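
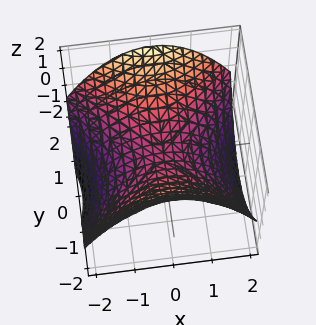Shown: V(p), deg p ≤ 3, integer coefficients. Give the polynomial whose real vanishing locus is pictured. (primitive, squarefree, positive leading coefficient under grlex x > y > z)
1. The degree is 2 — a saddle surface; a quadric.
2. Symmetries: it's symmetric under x → −x, forcing even powers of x; the y ↦ −y reflection is a symmetry, so y appears only in even powers.
3. Checking where it meets the axes: one y-axis crossing is at y = 0; it crosses the x-axis at the gridline x = 0; it crosses the z-axis at the gridline z = 0.
4. Matching integer coefficients to the picture gives p.

x^2 - y^2 + 2*z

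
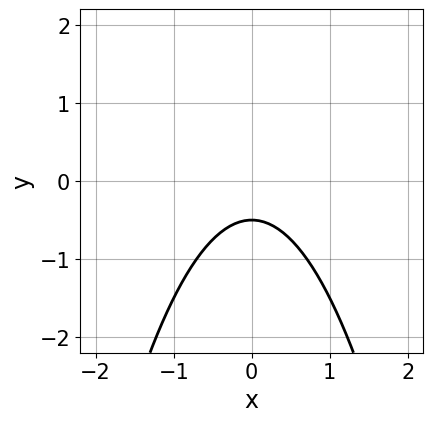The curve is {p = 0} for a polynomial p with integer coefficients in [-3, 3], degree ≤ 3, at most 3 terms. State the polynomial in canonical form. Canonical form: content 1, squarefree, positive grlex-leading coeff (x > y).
The degree is 2 — the shape is more complex than any degree-1 curve.
Symmetries: the x ↦ −x reflection is a symmetry, so x appears only in even powers.
Reading off the gridlines: the curve avoids every integer x-axis point in the box.
Assembling these constraints gives the stated polynomial.

2*x^2 + 2*y + 1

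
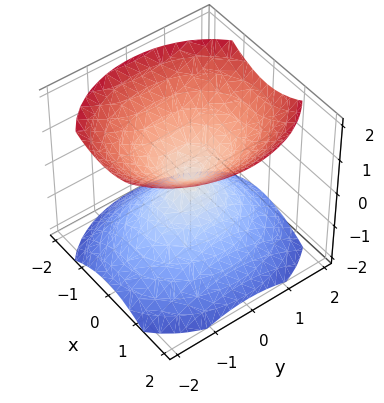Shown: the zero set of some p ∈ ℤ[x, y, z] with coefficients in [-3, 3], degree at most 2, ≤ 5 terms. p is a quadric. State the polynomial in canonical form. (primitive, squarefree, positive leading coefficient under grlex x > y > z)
3*x^2 + 2*y^2 - 3*z^2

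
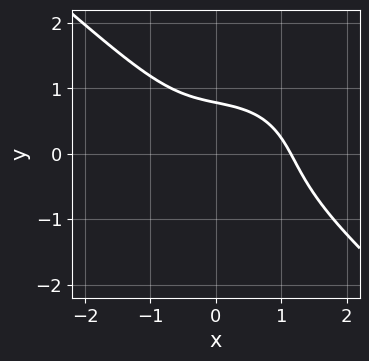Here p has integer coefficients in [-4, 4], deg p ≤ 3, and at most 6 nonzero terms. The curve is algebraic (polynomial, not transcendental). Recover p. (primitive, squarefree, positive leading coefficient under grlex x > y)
First, deg p = 3. No degree-2 curve has this shape.
Finally, the integer polynomial consistent with all of this is the stated p.

2*x^3 + 3*y^3 + 2*x*y + 2*y - 3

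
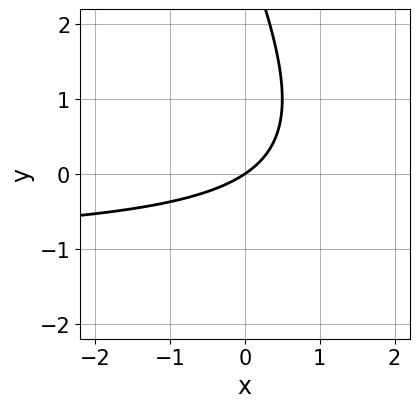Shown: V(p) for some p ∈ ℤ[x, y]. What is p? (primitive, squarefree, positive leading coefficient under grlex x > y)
Degree: no degree-1 curve has this shape, so deg p = 2.
Observable constraints: it crosses the x-axis at the gridline x = 0; it crosses the y-axis at the gridline y = 0.
Together with the visible shape, these determine p as stated.

2*x*y + y^2 + 2*x - 3*y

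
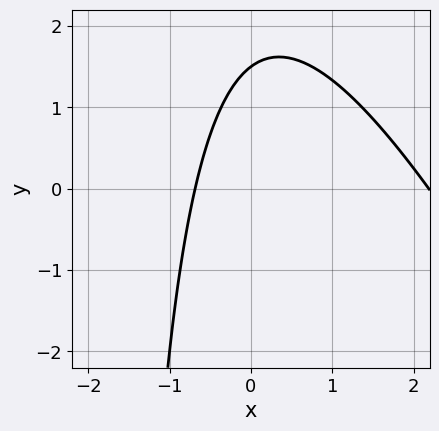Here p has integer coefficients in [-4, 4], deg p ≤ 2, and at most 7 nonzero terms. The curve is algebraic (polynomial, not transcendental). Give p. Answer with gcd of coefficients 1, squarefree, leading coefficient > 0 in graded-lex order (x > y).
2*x^2 + x*y - 3*x + 2*y - 3

1. deg p = 2. The shape is more complex than any degree-1 curve.
2. Putting this together gives p.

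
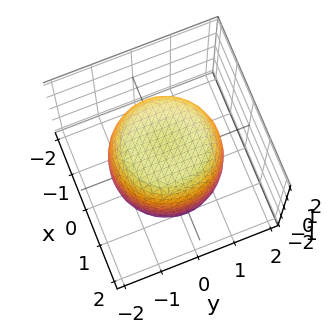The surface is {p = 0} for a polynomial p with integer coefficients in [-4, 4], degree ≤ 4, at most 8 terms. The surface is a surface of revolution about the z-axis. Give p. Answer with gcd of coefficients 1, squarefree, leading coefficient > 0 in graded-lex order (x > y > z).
x^4 + 2*x^2*y^2 + y^4 - x^2 - y^2 + z^2 - 2

(a) Degree: no degree-3 surface has this shape, so deg p = 4.
(b) By symmetry, the surface is invariant under rotation about z: p = q(x² + y², z).
(c) From the visible intercepts: a circular section at z = 0 has radius between 1 and 2.
(d) Solving for integer coefficients yields p as stated.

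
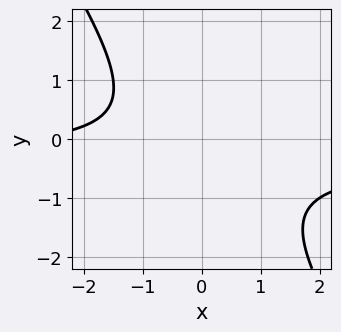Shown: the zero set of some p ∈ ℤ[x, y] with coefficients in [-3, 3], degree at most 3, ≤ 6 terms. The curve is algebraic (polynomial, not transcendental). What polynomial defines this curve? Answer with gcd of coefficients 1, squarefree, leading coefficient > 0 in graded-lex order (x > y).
3*x*y + 2*y^2 + x + y + 3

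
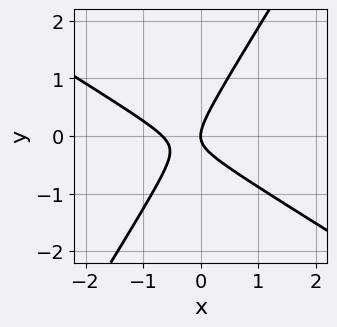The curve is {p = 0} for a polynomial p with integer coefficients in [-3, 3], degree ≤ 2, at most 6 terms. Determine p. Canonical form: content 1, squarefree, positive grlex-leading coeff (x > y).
3*x^2 + 3*x*y - 3*y^2 + 2*x

deg p = 2. No degree-1 curve has this shape.
Reading off the gridlines: it meets the x-axis at x = 0 (among the integer gridlines); one y-axis crossing is at y = 0.
Solving for integer coefficients yields p as stated.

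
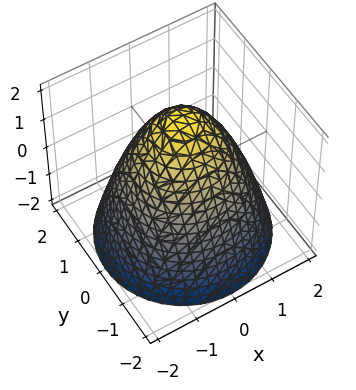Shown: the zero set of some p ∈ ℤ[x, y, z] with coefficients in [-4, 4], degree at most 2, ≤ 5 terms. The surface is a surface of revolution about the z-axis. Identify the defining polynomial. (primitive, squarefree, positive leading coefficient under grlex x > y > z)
x^2 + y^2 + z - 2

(a) The degree is 2 — the shape is more complex than any degree-1 surface.
(b) Symmetry: the surface is invariant under rotation about z: p = q(x² + y², z).
(c) Observable constraints: it meets the z-axis at z = 2 (among the integer gridlines); a circular section at z = -1 has radius between 1 and 2.
(d) The integer polynomial consistent with all of this is the stated p.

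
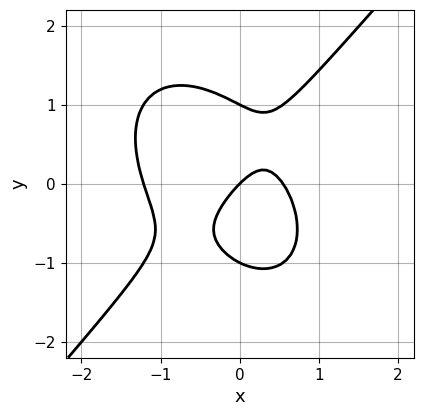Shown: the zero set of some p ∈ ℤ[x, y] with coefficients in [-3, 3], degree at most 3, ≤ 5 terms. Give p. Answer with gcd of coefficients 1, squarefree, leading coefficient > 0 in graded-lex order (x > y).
3*x^3 - 2*y^3 + 2*x^2 - 2*x + 2*y

The degree is 3 — no degree-2 curve has this shape.
Reading off the gridlines: one x-axis crossing is at x = 0; among the integer gridlines, it crosses the y-axis at y ∈ {-1, 0, 1}.
Together with the visible shape, these determine p as stated.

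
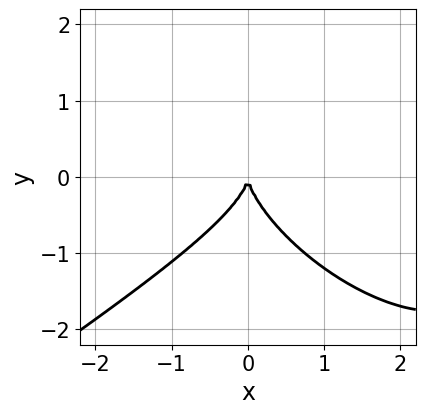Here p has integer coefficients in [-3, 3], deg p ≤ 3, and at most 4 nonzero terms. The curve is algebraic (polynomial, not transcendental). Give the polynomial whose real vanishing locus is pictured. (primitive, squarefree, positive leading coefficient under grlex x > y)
(a) Degree: the shape is more complex than any degree-2 curve, so deg p = 3.
(b) Checking where it meets the axes: it crosses the x-axis at the gridline x = 0; it crosses the y-axis at the gridline y = 0.
(c) Together with the visible shape, these determine p as stated.

x^3 - x*y^2 - 2*y^3 - 3*x^2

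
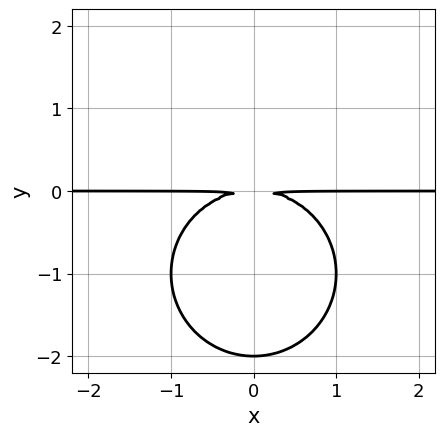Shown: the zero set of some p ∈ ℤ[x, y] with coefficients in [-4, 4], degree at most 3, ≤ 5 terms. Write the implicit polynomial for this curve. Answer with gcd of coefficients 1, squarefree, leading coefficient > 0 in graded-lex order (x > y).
First, deg p = 3. No degree-2 curve has this shape.
Then, symmetries: it's symmetric under x → −x, forcing even powers of x.
Then, checking where it meets the axes: one y-axis crossing is at y = -2; every point of the x-axis in the box is on the curve.
Finally, solving for integer coefficients yields p as stated.

x^2*y + y^3 + 2*y^2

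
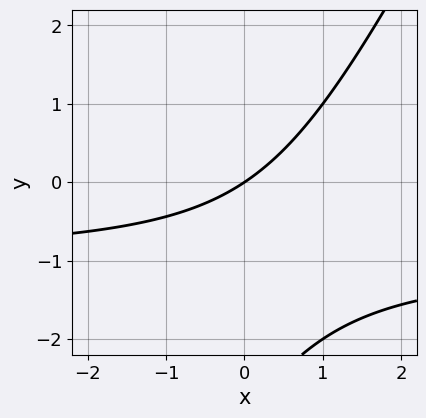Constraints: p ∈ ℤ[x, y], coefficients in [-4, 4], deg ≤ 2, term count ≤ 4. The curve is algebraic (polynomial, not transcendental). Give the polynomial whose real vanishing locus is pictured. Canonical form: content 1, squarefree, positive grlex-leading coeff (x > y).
2*x*y - y^2 + 2*x - 3*y

(a) The degree is 2 — the shape is more complex than any degree-1 curve.
(b) From the visible intercepts: it crosses the x-axis at the gridline x = 0; one y-axis crossing is at y = 0.
(c) Fitting integer coefficients to these (and the overall shape) gives p.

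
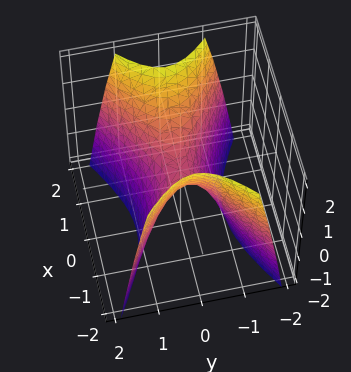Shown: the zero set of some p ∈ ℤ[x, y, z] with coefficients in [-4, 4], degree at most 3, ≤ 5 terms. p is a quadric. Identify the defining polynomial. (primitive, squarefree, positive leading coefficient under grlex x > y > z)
x^2 - 2*y^2 - z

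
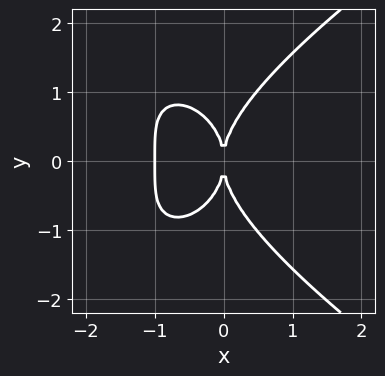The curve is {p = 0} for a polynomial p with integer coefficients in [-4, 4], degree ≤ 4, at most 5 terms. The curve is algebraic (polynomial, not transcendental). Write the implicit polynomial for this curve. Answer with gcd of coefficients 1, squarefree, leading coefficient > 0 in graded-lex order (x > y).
First, degree: no degree-3 curve has this shape, so deg p = 4.
Then, symmetries: mirror symmetry y ↦ −y ⇒ only even powers of y.
Then, from the axis intercepts and sections: it crosses the y-axis at the gridline y = 0; among the integer gridlines, it crosses the x-axis at x ∈ {-1, 0}.
Finally, putting this together gives p.

y^4 - 3*x^3 - 3*x^2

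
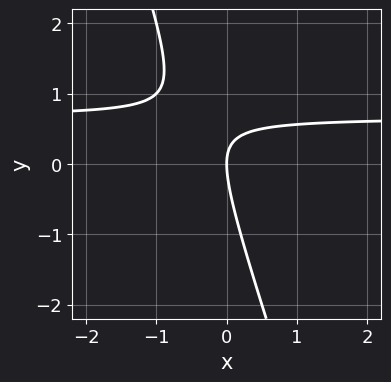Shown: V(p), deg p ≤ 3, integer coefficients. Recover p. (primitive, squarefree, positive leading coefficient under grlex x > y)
3*x*y + y^2 - 2*x

(a) deg p = 2. A generic line meets the curve in up to 2 points.
(b) Reading off the gridlines: one y-axis crossing is at y = 0; it meets the x-axis at x = 0 (among the integer gridlines).
(c) Putting this together gives p.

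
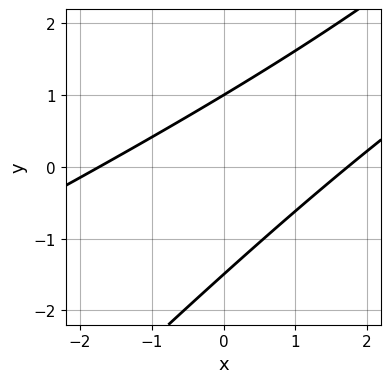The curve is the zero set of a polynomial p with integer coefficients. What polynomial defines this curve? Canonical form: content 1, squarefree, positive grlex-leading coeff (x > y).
x^2 - 3*x*y + 2*y^2 + y - 3

(a) deg p = 2.
(b) From the axis intercepts and sections: one y-axis crossing is at y = 1.
(c) Assembling these constraints gives the stated polynomial.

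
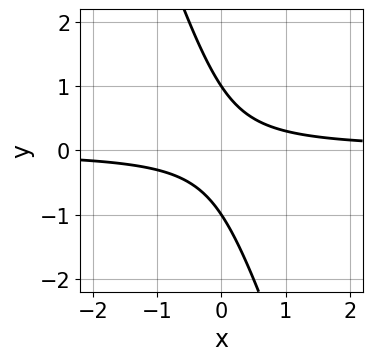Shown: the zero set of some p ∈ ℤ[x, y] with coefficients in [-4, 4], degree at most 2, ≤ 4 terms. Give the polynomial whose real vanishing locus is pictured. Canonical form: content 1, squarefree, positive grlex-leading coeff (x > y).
1. deg p = 2. No degree-1 curve has this shape.
2. Reading off the gridlines: it misses every integer gridline on the x-axis; the y-axis gridline crossings are at y ∈ {-1, 1}.
3. Solving for integer coefficients yields p as stated.

3*x*y + y^2 - 1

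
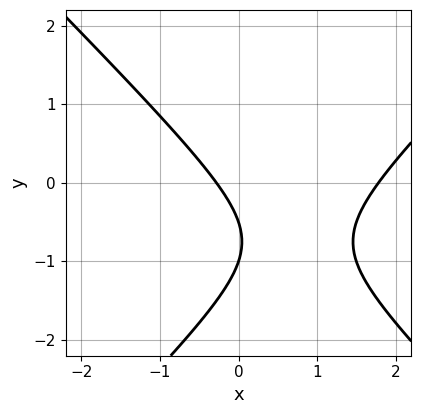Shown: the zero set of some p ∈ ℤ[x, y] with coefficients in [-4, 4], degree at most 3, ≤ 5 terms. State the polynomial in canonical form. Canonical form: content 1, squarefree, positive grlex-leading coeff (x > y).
2*x^2 - 2*y^2 - 3*x - 3*y - 1

deg p = 2. A generic line meets the curve in up to 2 points.
Against the integer gridlines: it crosses the y-axis at the gridline y = -1.
Together with the visible shape, these determine p as stated.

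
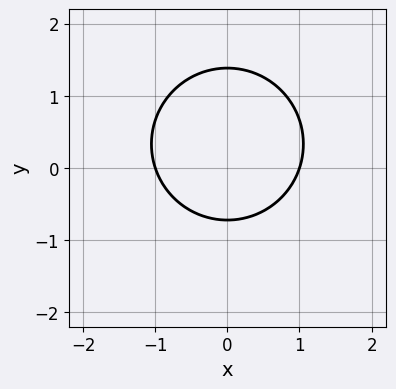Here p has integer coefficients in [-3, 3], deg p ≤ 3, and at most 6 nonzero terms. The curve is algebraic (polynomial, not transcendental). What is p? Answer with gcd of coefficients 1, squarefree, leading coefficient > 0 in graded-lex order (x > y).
3*x^2 + 3*y^2 - 2*y - 3

(a) The degree is 2 — the shape is more complex than any degree-1 curve.
(b) Symmetries: the x ↦ −x reflection is a symmetry, so x appears only in even powers.
(c) Reading off the gridlines: the x-axis gridline crossings are at x ∈ {-1, 1}.
(d) The integer polynomial consistent with all of this is the stated p.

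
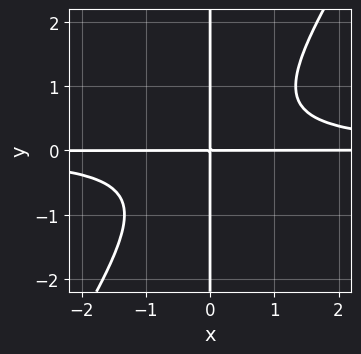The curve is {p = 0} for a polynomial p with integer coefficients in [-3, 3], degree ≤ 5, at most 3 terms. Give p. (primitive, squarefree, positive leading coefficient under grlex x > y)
3*x^2*y^2 - 2*x*y^3 - 2*x*y

(a) Degree: the shape is more complex than any degree-3 curve, so deg p = 4.
(b) Reading off the gridlines: the visible y-axis segment lies entirely on the curve; every point of the x-axis in the box is on the curve.
(c) The integer polynomial consistent with all of this is the stated p.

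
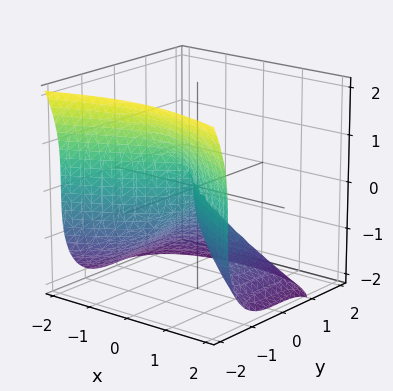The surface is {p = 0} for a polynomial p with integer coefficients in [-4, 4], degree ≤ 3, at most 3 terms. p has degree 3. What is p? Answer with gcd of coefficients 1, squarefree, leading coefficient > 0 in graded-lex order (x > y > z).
2*y^3 + z^3 + 2*x^2

(a) The degree is 3 — a generic line meets the surface in up to 3 points.
(b) From the visible intercepts: one y-axis crossing is at y = 0; it crosses the z-axis at the gridline z = 0; it crosses the x-axis at the gridline x = 0.
(c) Fitting integer coefficients to these (and the overall shape) gives p.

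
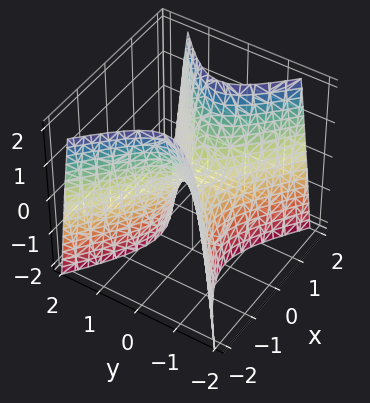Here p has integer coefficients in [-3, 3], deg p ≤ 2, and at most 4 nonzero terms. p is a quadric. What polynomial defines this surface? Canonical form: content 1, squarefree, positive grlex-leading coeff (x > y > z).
2*x^2 - 3*y^2 - z

deg p = 2. A saddle surface; a quadric.
Symmetries: mirror symmetry y ↦ −y ⇒ only even powers of y; it's symmetric under x → −x, forcing even powers of x.
Against the integer gridlines: one x-axis crossing is at x = 0; one z-axis crossing is at z = 0; it crosses the y-axis at the gridline y = 0.
The integer polynomial consistent with all of this is the stated p.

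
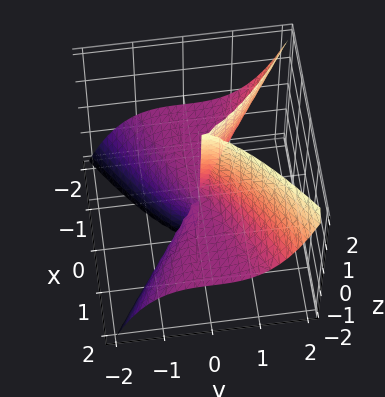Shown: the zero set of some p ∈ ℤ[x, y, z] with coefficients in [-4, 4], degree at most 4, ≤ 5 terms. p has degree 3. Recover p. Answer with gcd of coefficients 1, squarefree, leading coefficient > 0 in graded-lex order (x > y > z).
deg p = 3. No degree-2 surface has this shape.
From the visible intercepts: every point of the z-axis in the box is on the surface; it meets the y-axis at y = 0 (among the integer gridlines).
Matching integer coefficients to the picture gives p.

3*x^2*z - 3*y^3 + x^2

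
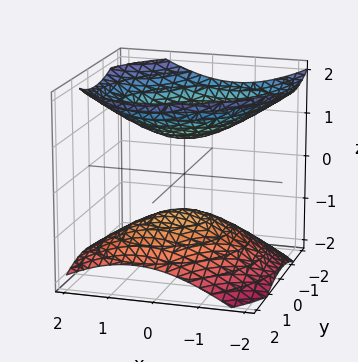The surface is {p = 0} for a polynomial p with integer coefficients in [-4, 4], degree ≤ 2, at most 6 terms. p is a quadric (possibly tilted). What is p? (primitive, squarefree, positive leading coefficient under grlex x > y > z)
2*x^2 - x*y + 2*y^2 + y*z - 3*z^2 + 2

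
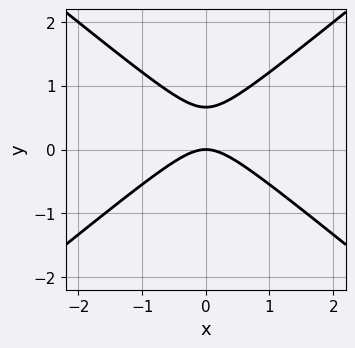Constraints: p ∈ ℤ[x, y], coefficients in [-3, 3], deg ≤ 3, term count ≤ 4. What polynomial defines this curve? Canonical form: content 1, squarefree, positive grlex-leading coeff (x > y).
2*x^2 - 3*y^2 + 2*y

Degree: a generic line meets the curve in up to 2 points, so deg p = 2.
Symmetries: mirror symmetry x ↦ −x ⇒ only even powers of x.
Reading off the gridlines: it crosses the y-axis at the gridline y = 0; one x-axis crossing is at x = 0.
Putting this together gives p.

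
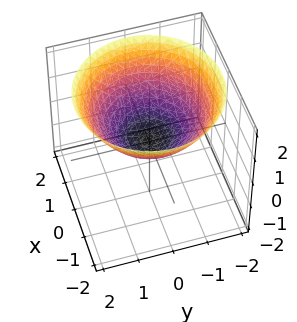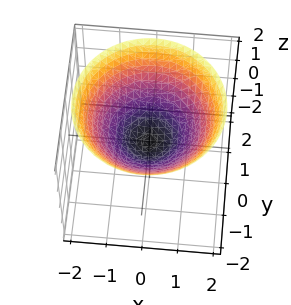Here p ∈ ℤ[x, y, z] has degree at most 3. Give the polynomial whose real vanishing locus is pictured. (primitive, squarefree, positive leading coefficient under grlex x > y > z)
First, degree: a paraboloid; a quadric, so deg p = 2.
Then, symmetries: rotational symmetry about the z-axis ⇒ p depends on x, y only through x² + y².
Then, from the axis intercepts and sections: it crosses the x-axis at the gridline x = 0; it meets the y-axis at y = 0 (among the integer gridlines); a circular section at z = 1 has radius between 1 and 2.
Finally, solving for integer coefficients yields p as stated.

x^2 + y^2 - 2*z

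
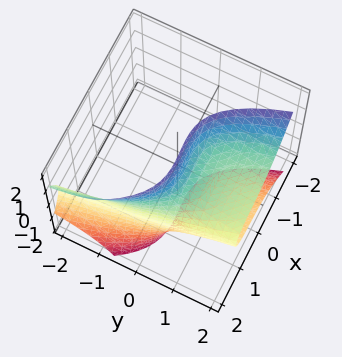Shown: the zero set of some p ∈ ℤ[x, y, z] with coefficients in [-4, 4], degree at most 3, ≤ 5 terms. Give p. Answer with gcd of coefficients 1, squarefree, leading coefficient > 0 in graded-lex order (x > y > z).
3*x^3 + 3*y*z^2 - 3*x^2 + x*y - 3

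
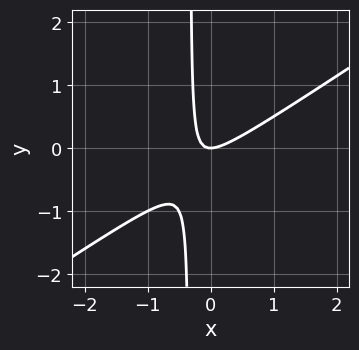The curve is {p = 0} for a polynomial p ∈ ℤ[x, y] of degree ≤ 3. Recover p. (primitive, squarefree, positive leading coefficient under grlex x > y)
2*x^2 - 3*x*y - y

First, the degree is 2 — the shape is more complex than any degree-1 curve.
Then, against the integer gridlines: one x-axis crossing is at x = 0; it meets the y-axis at y = 0 (among the integer gridlines).
Finally, fitting integer coefficients to these (and the overall shape) gives p.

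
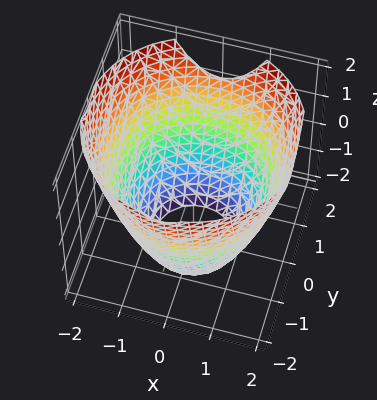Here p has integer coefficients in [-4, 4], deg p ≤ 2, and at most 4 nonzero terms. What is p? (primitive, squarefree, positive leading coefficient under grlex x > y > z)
The degree is 2 — no degree-1 surface has this shape.
Symmetry: the z-axis is an axis of rotation, so x and y enter only as x² + y².
Observable constraints: it misses every integer gridline on the z-axis; a circular section at z = -1 has radius between 1 and 2.
The integer polynomial consistent with all of this is the stated p.

x^2 + y^2 - z - 3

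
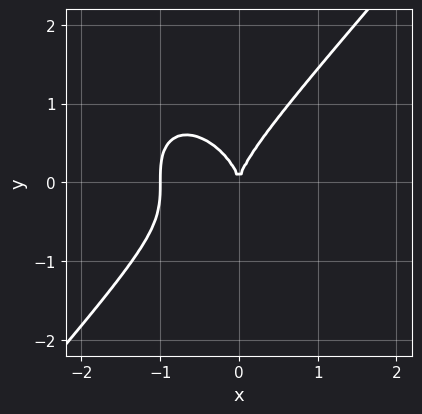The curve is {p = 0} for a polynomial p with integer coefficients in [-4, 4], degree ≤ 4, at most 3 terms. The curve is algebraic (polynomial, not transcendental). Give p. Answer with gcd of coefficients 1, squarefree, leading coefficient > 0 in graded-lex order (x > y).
3*x^3 - 2*y^3 + 3*x^2

(a) The degree is 3 — the shape is more complex than any degree-2 curve.
(b) Checking where it meets the axes: the x-axis gridline crossings are at x ∈ {-1, 0}; it crosses the y-axis at the gridline y = 0.
(c) The integer polynomial consistent with all of this is the stated p.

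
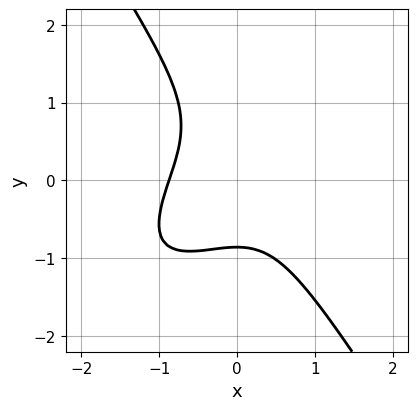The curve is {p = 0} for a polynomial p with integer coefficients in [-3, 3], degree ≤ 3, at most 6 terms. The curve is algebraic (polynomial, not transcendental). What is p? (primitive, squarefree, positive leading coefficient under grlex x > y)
3*x^3 - 3*x^2*y + 2*y^3 - y^2 + 2

(a) Degree: no degree-2 curve has this shape, so deg p = 3.
(b) Putting this together gives p.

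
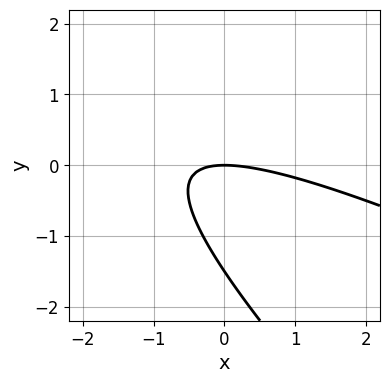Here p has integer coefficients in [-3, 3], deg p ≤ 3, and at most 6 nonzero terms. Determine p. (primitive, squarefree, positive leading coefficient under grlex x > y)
(a) The degree is 2 — a generic line meets the curve in up to 2 points.
(b) From the visible intercepts: it meets the y-axis at y = 0 (among the integer gridlines); it meets the x-axis at x = 0 (among the integer gridlines).
(c) The integer polynomial consistent with all of this is the stated p.

x^2 + 3*x*y + 2*y^2 + 3*y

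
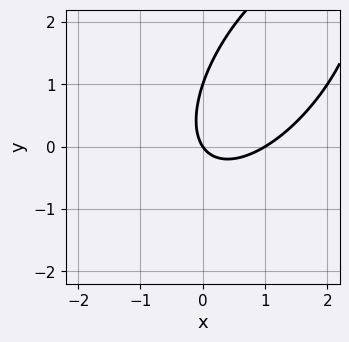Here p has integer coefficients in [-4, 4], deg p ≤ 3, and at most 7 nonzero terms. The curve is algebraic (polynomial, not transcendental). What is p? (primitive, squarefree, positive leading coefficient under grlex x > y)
3*x^2 - 3*x*y + 2*y^2 - 3*x - 2*y

(a) Degree: no degree-1 curve has this shape, so deg p = 2.
(b) From the axis intercepts and sections: among the integer gridlines, it crosses the x-axis at x ∈ {0, 1}; among the integer gridlines, it crosses the y-axis at y ∈ {0, 1}.
(c) Together with the visible shape, these determine p as stated.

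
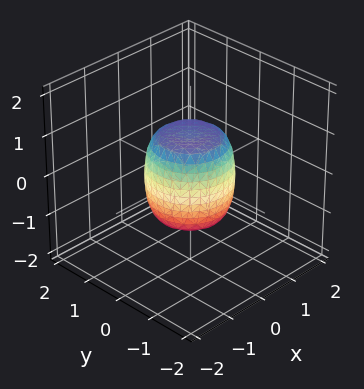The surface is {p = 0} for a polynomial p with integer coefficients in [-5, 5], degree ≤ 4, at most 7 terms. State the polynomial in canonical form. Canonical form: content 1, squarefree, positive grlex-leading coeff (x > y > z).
2*x^4 + 4*x^2*y^2 + 2*y^4 - x^2 - y^2 + z^2 - 1

First, the degree is 4 — no degree-3 surface has this shape.
Then, by symmetry, the z-axis is an axis of rotation, so x and y enter only as x² + y².
Then, against the integer gridlines: the x-axis gridline crossings are at x ∈ {-1, 1}; a circular section at z = 1 has radius between 0 and 1.
Finally, the integer polynomial consistent with all of this is the stated p. Check: (0, 1, 0) on the y-axis lies on the surface, and p(0, 1, 0) = 0. ✓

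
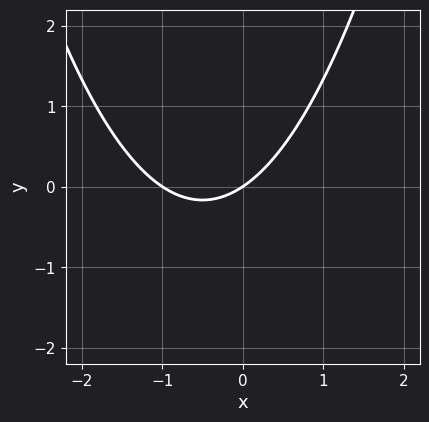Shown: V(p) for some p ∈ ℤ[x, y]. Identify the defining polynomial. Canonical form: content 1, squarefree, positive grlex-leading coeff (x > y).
Degree: no degree-1 curve has this shape, so deg p = 2.
Observable constraints: the x-axis gridline crossings are at x ∈ {-1, 0}; it crosses the y-axis at the gridline y = 0.
Putting this together gives p.

2*x^2 + 2*x - 3*y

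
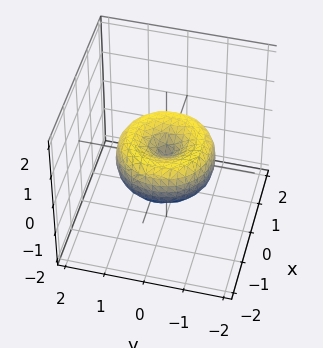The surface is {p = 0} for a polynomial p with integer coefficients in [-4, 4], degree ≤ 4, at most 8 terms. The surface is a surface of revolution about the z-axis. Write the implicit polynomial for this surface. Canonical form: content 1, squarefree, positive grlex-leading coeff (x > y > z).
The degree is 4 — the shape is more complex than any degree-3 surface.
Symmetry: the z-axis is an axis of rotation, so x and y enter only as x² + y².
From the axis intercepts and sections: a circular section at z = 0 has radius between 1 and 2; it crosses the y-axis at the gridline y = 0; it crosses the x-axis at the gridline x = 0.
Putting this together gives p.

2*x^4 + 4*x^2*y^2 + 2*y^4 - 3*x^2 - 3*y^2 + 3*z^2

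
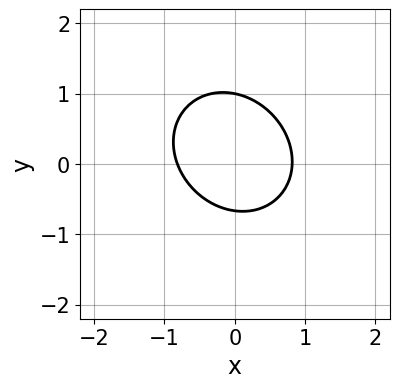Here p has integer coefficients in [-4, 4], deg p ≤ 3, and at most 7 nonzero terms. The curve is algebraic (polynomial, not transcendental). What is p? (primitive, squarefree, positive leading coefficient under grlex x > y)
deg p = 2.
Checking where it meets the axes: it crosses the y-axis at the gridline y = 1.
These observations pin down the coefficients.

3*x^2 + x*y + 3*y^2 - y - 2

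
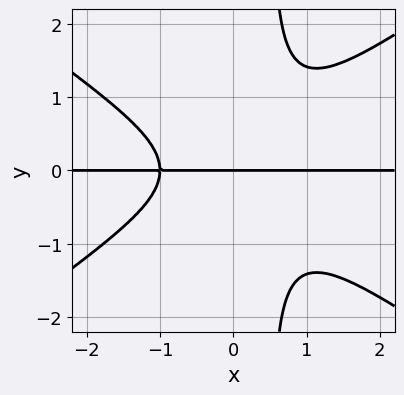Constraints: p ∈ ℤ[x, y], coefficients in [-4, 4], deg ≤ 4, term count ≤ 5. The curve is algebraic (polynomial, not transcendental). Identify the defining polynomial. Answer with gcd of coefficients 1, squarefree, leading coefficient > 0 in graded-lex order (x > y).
x^3*y - 2*x*y^3 + y^3 + y

(a) Degree: a generic line meets the curve in up to 4 points, so deg p = 4.
(b) Reading off the gridlines: it meets the y-axis at y = 0 (among the integer gridlines); every point of the x-axis in the box is on the curve.
(c) Together with the visible shape, these determine p as stated.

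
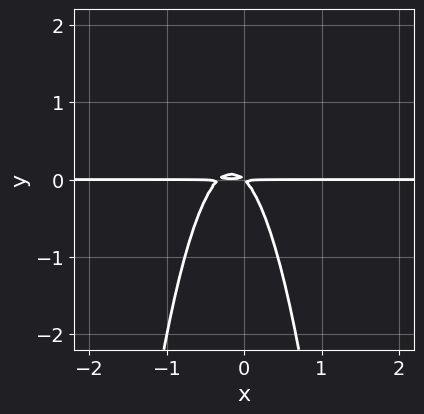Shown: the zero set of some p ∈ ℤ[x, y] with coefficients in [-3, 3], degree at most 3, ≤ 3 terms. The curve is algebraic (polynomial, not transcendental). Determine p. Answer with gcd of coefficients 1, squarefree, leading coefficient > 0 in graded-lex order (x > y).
(a) Degree: a generic line meets the curve in up to 3 points, so deg p = 3.
(b) Reading off the gridlines: the visible x-axis segment lies entirely on the curve.
(c) Matching integer coefficients to the picture gives p.

3*x^2*y + x*y + y^2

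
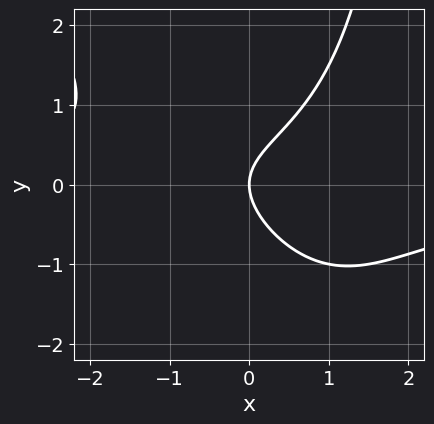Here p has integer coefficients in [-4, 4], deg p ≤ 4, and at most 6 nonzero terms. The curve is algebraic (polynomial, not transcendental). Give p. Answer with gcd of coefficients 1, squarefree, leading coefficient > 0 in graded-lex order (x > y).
(a) deg p = 3. No degree-2 curve has this shape.
(b) Against the integer gridlines: it meets the x-axis at x = 0 (among the integer gridlines); it meets the y-axis at y = 0 (among the integer gridlines).
(c) Fitting integer coefficients to these (and the overall shape) gives p.

2*x^2*y + x*y^2 - x*y - 3*y^2 + 3*x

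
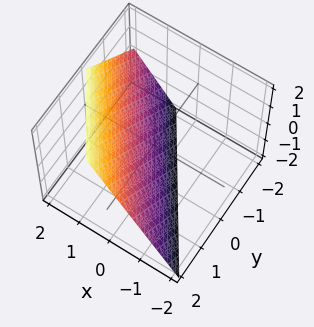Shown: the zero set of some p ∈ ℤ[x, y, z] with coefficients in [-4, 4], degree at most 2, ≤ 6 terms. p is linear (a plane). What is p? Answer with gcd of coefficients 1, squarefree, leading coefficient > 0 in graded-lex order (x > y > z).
3*x + 2*y - 2*z - 2

First, the degree is 1 — the surface is flat (a plane).
Then, against the integer gridlines: it crosses the y-axis at the gridline y = 1; it meets the z-axis at z = -1 (among the integer gridlines).
Finally, matching integer coefficients to the picture gives p.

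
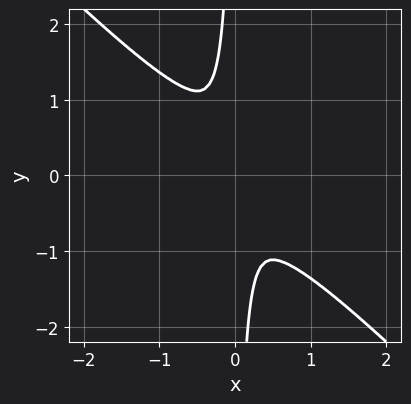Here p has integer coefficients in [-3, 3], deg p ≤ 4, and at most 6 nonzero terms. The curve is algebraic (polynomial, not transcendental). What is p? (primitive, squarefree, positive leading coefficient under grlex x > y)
(a) deg p = 4.
(b) The integer polynomial consistent with all of this is the stated p.

x^4 - 2*x^3*y + 3*x*y^3 + 2*x^2 + y^2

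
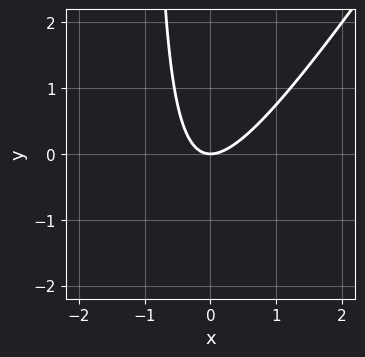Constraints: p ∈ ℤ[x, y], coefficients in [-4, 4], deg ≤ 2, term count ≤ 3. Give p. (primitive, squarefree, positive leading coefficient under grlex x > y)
First, deg p = 2. A generic line meets the curve in up to 2 points.
Next, observable constraints: one y-axis crossing is at y = 0; it meets the x-axis at x = 0 (among the integer gridlines).
Finally, assembling these constraints gives the stated polynomial.

3*x^2 - 2*x*y - 2*y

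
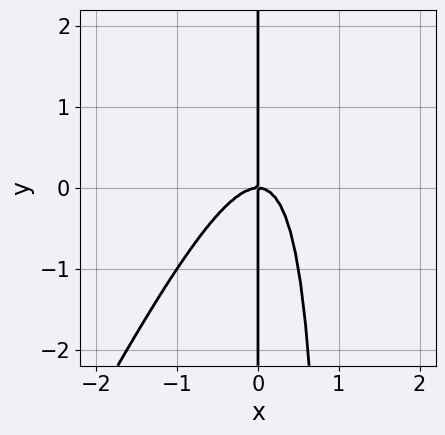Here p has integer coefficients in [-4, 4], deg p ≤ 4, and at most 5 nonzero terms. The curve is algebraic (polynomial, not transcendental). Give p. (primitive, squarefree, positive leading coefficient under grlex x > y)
2*x^3 - x^2*y + x*y

First, the degree is 3 — the shape is more complex than any degree-2 curve.
Then, observable constraints: every point of the y-axis in the box is on the curve; one x-axis crossing is at x = 0.
Finally, solving for integer coefficients yields p as stated.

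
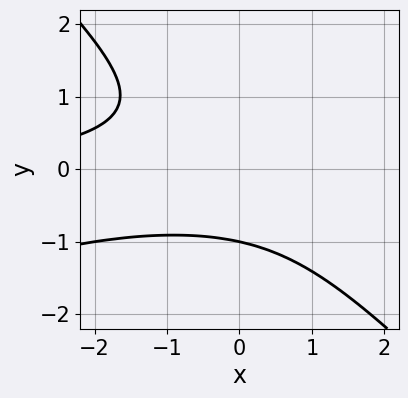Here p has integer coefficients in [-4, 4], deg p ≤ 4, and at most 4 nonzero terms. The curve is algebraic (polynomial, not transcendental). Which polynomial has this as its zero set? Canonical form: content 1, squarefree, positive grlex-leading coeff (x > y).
First, deg p = 3. No degree-2 curve has this shape.
Next, against the integer gridlines: it misses every integer gridline on the x-axis; it crosses the y-axis at the gridline y = -1.
Finally, matching integer coefficients to the picture gives p.

x^2*y - 2*x*y^2 - 3*y^3 - 3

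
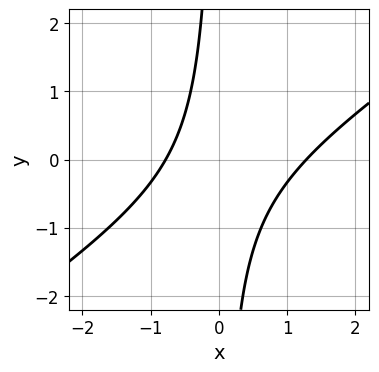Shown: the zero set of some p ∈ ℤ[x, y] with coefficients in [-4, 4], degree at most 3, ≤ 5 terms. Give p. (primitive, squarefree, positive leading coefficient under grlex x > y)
2*x^2 - 3*x*y - x - 2

First, deg p = 2. The shape is more complex than any degree-1 curve.
Next, from the visible intercepts: no y-intercept at any integer in the box.
Finally, assembling these constraints gives the stated polynomial.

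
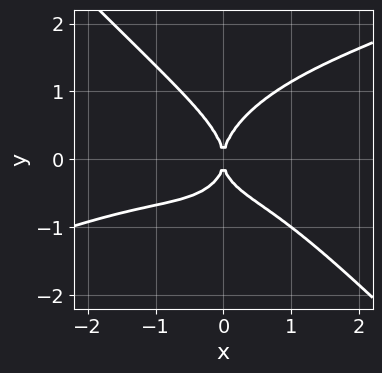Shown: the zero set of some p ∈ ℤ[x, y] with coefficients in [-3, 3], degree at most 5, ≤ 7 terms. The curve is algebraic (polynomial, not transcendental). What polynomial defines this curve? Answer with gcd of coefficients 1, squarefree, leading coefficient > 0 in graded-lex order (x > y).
1. deg p = 4.
2. Checking where it meets the axes: it meets the x-axis at x = 0 (among the integer gridlines); it meets the y-axis at y = 0 (among the integer gridlines).
3. Solving for integer coefficients yields p as stated.

x^4 - 2*x^3*y - 3*y^4 + 3*x^2*y + 3*x^2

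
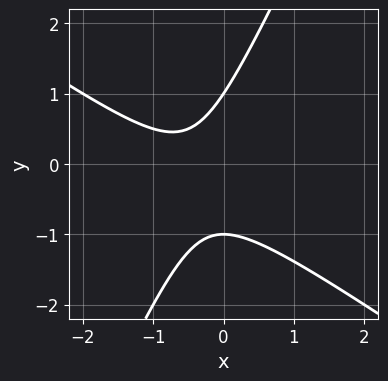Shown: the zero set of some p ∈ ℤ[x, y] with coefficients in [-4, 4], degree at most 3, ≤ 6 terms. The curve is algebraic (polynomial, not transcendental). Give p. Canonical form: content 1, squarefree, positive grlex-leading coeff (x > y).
3*x^2 + 3*x*y - 2*y^2 + 3*x + 2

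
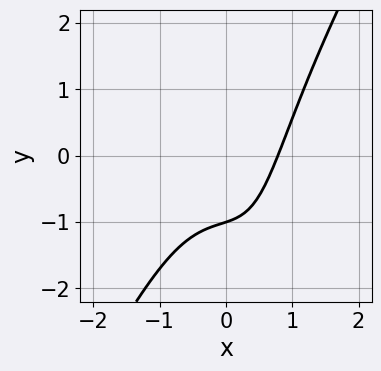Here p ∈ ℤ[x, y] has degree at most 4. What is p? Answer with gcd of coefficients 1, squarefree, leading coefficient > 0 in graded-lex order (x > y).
First, deg p = 3.
Then, reading off the gridlines: it crosses the y-axis at the gridline y = -1.
Finally, solving for integer coefficients yields p as stated.

3*x^3 - x*y^2 + 2*x - 3*y - 3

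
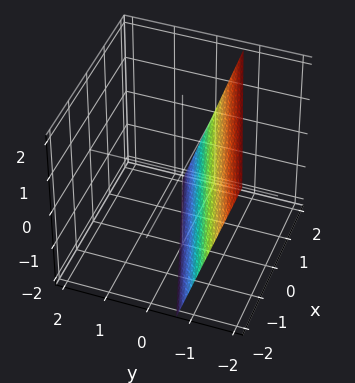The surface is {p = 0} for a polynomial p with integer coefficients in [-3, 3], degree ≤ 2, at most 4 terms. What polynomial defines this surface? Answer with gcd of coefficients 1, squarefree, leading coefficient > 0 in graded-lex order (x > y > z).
x - 3*y - z - 2

1. The degree is 1 — the surface is flat (a plane).
2. Observable constraints: it crosses the x-axis at the gridline x = 2; it meets the z-axis at z = -2 (among the integer gridlines).
3. Solving for integer coefficients yields p as stated.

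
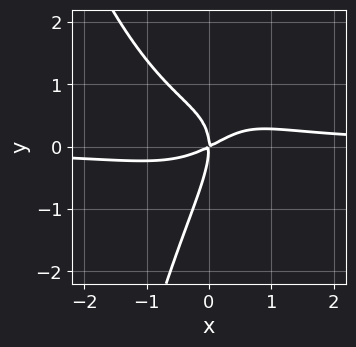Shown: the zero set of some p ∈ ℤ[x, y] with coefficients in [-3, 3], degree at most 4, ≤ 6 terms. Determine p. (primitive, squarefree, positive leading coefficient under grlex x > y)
2*x^3*y - 2*x*y^2 + y^3 - x^2 + 2*x*y

(a) deg p = 4. No degree-3 curve has this shape.
(b) Against the integer gridlines: it meets the y-axis at y = 0 (among the integer gridlines); one x-axis crossing is at x = 0.
(c) The integer polynomial consistent with all of this is the stated p.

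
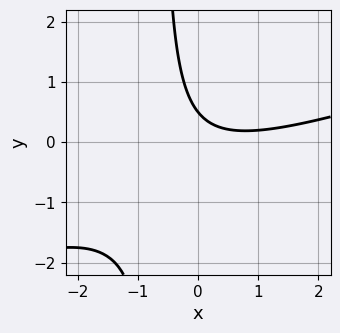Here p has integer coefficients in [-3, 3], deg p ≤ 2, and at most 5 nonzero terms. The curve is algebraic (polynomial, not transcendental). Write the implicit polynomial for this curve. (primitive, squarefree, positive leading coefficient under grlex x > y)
1. deg p = 2. The shape is more complex than any degree-1 curve.
2. Against the integer gridlines: it misses every integer gridline on the x-axis.
3. Together with the visible shape, these determine p as stated.

x^2 - 3*x*y - x - 2*y + 1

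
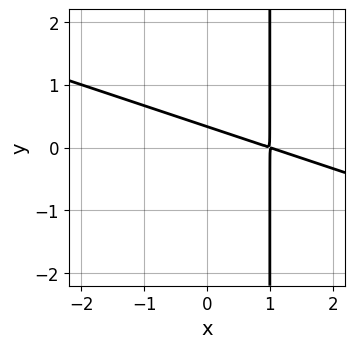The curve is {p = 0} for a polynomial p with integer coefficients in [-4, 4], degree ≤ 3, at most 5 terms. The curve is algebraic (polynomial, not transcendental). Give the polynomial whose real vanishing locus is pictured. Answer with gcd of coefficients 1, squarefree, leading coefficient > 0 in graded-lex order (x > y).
Degree: no degree-1 curve has this shape, so deg p = 2.
The integer polynomial consistent with all of this is the stated p.

x^2 + 3*x*y - 2*x - 3*y + 1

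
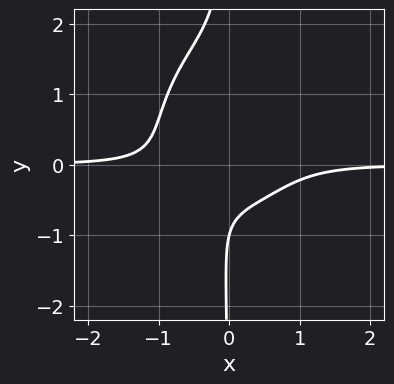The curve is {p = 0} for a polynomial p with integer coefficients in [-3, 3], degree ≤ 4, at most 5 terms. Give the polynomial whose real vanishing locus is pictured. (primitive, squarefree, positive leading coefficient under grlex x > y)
3*x^3*y + 2*x*y^3 - 2*x*y^2 + y + 1

First, degree: a generic line meets the curve in up to 4 points, so deg p = 4.
Then, from the axis intercepts and sections: the curve avoids every integer x-axis point in the box; it crosses the y-axis at the gridline y = -1.
Finally, putting this together gives p.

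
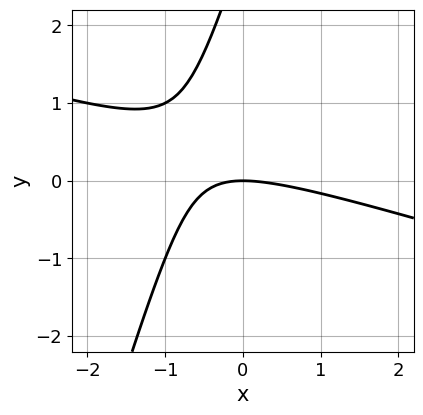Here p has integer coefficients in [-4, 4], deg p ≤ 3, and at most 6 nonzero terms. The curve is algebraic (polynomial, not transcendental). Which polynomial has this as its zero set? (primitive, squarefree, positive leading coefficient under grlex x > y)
x^2 + 3*x*y - y^2 + 3*y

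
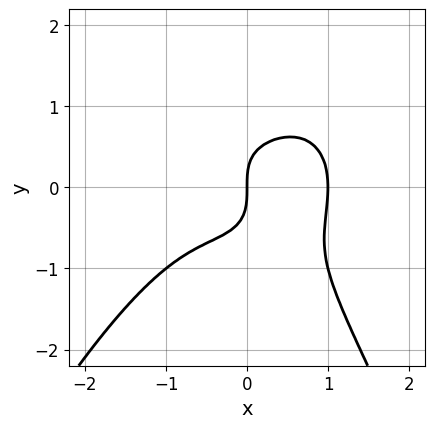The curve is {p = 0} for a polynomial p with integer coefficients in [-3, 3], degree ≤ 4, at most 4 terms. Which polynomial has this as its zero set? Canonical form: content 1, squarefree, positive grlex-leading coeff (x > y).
x^4 + x*y^2 + y^3 - x

deg p = 4.
From the axis intercepts and sections: among the integer gridlines, it crosses the x-axis at x ∈ {0, 1}; it crosses the y-axis at the gridline y = 0.
Matching integer coefficients to the picture gives p.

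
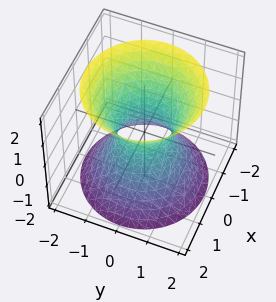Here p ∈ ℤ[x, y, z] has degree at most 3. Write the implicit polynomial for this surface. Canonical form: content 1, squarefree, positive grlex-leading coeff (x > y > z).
1. Degree: an hourglass — one-sheet hyperboloid; a quadric, so deg p = 2.
2. Symmetries: the z ↦ −z reflection is a symmetry, so z appears only in even powers; the z-axis is an axis of rotation, so x and y enter only as x² + y².
3. From the axis intercepts and sections: the surface avoids every integer z-axis point in the box; a circular section at z = 2 has radius between 1 and 2.
4. Fitting integer coefficients to these (and the overall shape) gives p.

3*x^2 + 3*y^2 - 2*z^2 - 2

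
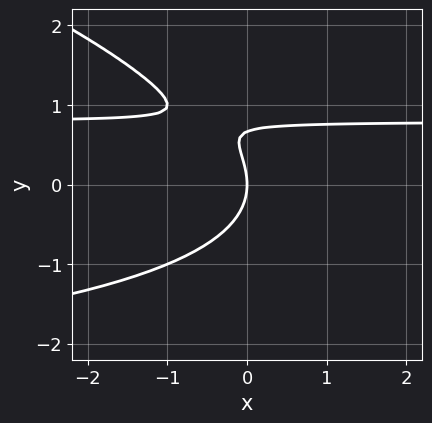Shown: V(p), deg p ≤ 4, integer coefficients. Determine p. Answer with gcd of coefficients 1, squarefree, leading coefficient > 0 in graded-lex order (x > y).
First, the degree is 3 — a generic line meets the curve in up to 3 points.
Next, from the axis intercepts and sections: it meets the x-axis at x = 0 (among the integer gridlines); it meets the y-axis at y = 0 (among the integer gridlines).
Finally, assembling these constraints gives the stated polynomial.

x*y^2 + 3*y^3 + 3*x*y - 2*y^2 - 3*x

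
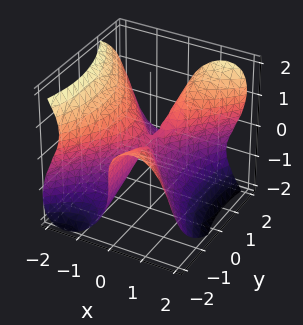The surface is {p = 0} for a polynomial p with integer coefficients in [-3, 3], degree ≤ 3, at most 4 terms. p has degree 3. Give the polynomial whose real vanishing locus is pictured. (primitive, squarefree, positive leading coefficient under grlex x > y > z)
1. Degree: a generic line meets the surface in up to 3 points, so deg p = 3.
2. From the axis intercepts and sections: every point of the y-axis in the box is on the surface; it meets the x-axis at x = 0 (among the integer gridlines).
3. Assembling these constraints gives the stated polynomial.

3*x^3 - 2*x*y^2 - 2*x*y*z + 2*z^3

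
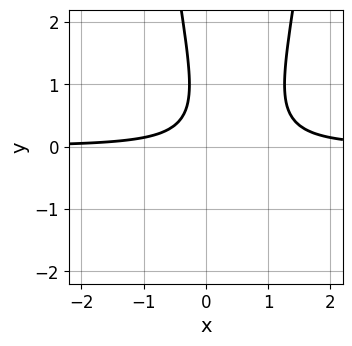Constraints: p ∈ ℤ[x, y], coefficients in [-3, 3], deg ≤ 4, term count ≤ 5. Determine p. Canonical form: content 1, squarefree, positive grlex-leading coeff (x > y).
(a) Degree: a generic line meets the curve in up to 3 points, so deg p = 3.
(b) Checking where it meets the axes: no y-intercept at any integer in the box; it misses every integer gridline on the x-axis.
(c) These observations pin down the coefficients.

3*x^2*y - 3*x*y - y^2 + y - 1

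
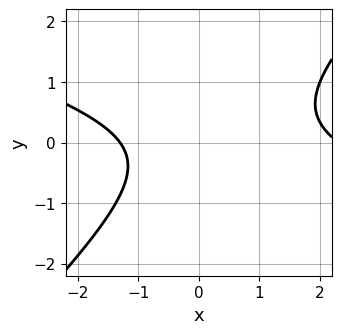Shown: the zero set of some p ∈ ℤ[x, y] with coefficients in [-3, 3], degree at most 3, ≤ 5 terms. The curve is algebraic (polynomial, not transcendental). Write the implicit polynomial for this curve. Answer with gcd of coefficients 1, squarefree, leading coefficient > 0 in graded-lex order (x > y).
First, deg p = 2. The shape is more complex than any degree-1 curve.
Then, against the integer gridlines: the curve avoids every integer y-axis point in the box.
Finally, together with the visible shape, these determine p as stated.

x^2 + 2*x*y - 3*y^2 - x - 3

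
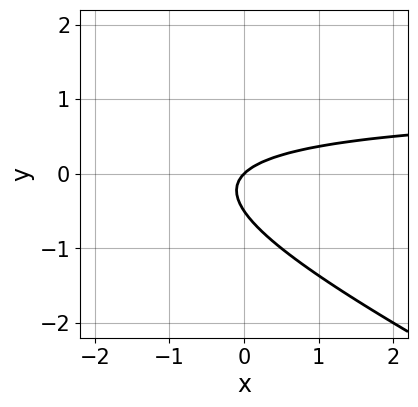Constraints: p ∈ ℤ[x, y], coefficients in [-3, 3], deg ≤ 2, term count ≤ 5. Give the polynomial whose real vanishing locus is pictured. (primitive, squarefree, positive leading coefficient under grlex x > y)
x*y + 2*y^2 - x + y

First, degree: a generic line meets the curve in up to 2 points, so deg p = 2.
Next, observable constraints: one x-axis crossing is at x = 0; one y-axis crossing is at y = 0.
Finally, these observations pin down the coefficients.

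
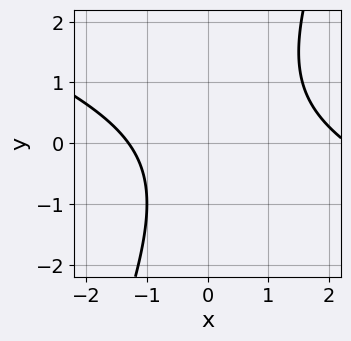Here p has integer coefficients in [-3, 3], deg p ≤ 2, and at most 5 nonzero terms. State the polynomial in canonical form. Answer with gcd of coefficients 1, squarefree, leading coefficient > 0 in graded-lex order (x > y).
The degree is 2 — no degree-1 curve has this shape.
From the axis intercepts and sections: no y-intercept at any integer in the box.
Solving for integer coefficients yields p as stated.

x^2 + 2*x*y - y^2 - x - 3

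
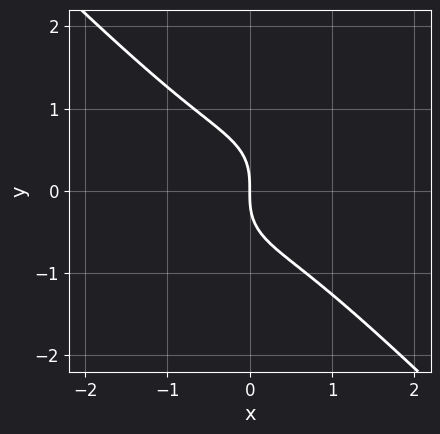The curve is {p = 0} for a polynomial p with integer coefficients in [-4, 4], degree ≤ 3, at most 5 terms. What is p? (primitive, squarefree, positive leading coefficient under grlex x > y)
x^3 + y^3 + x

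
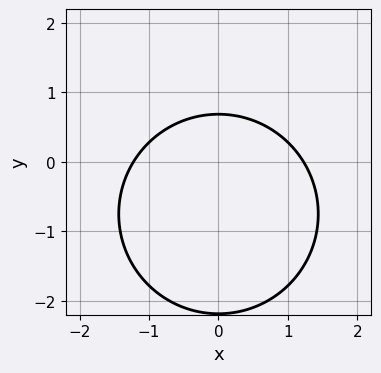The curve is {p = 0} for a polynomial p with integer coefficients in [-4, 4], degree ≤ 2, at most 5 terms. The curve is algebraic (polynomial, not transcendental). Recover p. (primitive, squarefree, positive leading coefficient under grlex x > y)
(a) Degree: no degree-1 curve has this shape, so deg p = 2.
(b) Symmetries: the x ↦ −x reflection is a symmetry, so x appears only in even powers.
(c) Fitting integer coefficients to these (and the overall shape) gives p.

2*x^2 + 2*y^2 + 3*y - 3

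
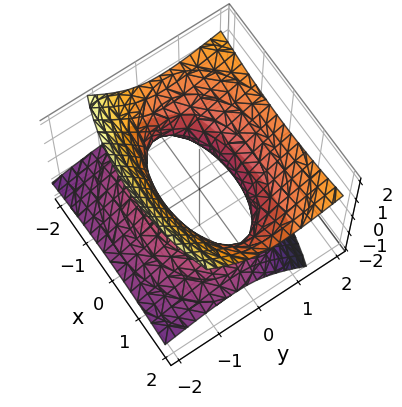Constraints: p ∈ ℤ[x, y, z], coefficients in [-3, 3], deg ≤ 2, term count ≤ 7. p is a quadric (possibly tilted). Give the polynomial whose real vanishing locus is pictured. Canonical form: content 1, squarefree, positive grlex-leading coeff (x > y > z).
First, degree: no degree-1 surface has this shape, so deg p = 2.
Next, checking where it meets the axes: among the integer gridlines, it crosses the y-axis at y ∈ {-1, 1}; no z-intercept at any integer in the box.
Finally, solving for integer coefficients yields p as stated.

x^2 + 2*y^2 - 3*y*z - 3*z^2 - 2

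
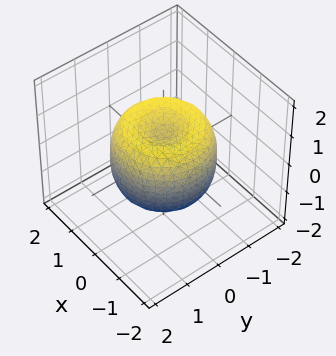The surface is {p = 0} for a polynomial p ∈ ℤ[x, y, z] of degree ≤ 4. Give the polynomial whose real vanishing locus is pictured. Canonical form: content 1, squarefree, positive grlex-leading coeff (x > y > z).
2*x^4 + 4*x^2*y^2 + 2*y^4 - 3*x^2 - 3*y^2 + 2*z^2 - 1

The degree is 4 — the shape is more complex than any degree-3 surface.
Symmetries: every cross-section ⟂ z is a circle, so x, y appear only via x² + y².
Observable constraints: a circular section at z = 0 has radius between 1 and 2.
Matching integer coefficients to the picture gives p.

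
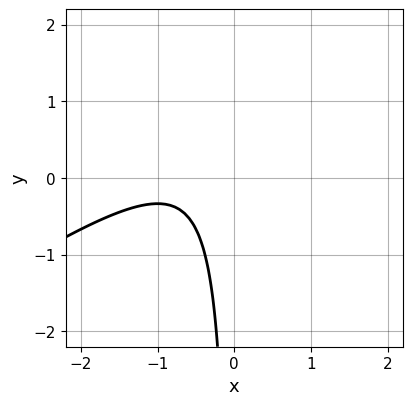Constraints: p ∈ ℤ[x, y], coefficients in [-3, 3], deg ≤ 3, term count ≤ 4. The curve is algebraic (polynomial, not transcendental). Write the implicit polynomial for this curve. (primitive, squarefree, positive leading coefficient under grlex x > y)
2*x^2 - 3*x*y + 3*x + 2

(a) deg p = 2. No degree-1 curve has this shape.
(b) From the visible intercepts: no x-intercept at any integer in the box; no y-intercept at any integer in the box.
(c) Solving for integer coefficients yields p as stated.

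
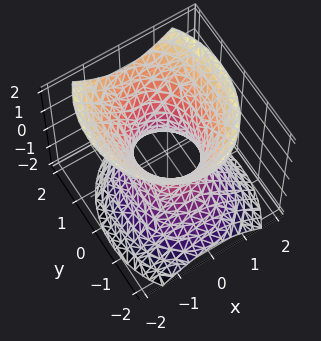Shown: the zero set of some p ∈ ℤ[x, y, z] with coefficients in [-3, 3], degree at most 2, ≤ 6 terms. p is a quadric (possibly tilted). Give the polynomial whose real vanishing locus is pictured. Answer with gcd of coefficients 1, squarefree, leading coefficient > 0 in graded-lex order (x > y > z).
3*x^2 + 2*y^2 - y*z - 2*z^2 - 2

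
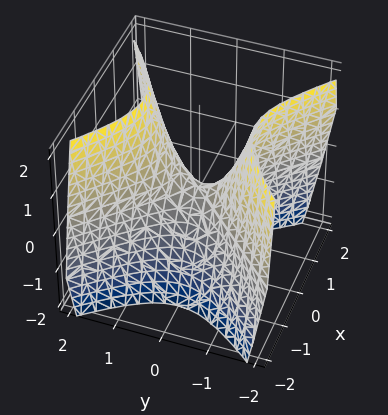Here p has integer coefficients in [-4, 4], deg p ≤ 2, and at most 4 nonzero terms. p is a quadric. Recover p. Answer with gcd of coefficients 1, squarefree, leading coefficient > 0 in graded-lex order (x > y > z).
1. Degree: a saddle surface; a quadric, so deg p = 2.
2. Symmetries: it's symmetric under x → −x, forcing even powers of x; it's symmetric under y → −y, forcing even powers of y.
3. From the visible intercepts: it crosses the z-axis at the gridline z = 0; one x-axis crossing is at x = 0.
4. Fitting integer coefficients to these (and the overall shape) gives p.

3*x^2 - 3*y^2 + 2*z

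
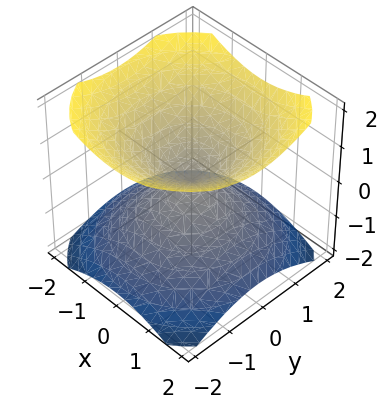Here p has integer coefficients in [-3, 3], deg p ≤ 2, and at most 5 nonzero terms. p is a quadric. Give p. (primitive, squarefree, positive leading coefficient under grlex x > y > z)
(a) The picture has 2 separate pieces.
(b) Degree: two nappes meeting at a single point; a quadric, so deg p = 2.
(c) Symmetries: it's symmetric under z → −z, forcing even powers of z; every cross-section ⟂ z is a circle, so x, y appear only via x² + y².
(d) Observable constraints: a circular section at z = 1 has radius between 1 and 2; it meets the z-axis at z = 0 (among the integer gridlines).
(e) Fitting integer coefficients to these (and the overall shape) gives p.

2*x^2 + 2*y^2 - 3*z^2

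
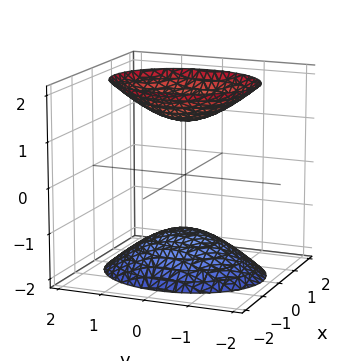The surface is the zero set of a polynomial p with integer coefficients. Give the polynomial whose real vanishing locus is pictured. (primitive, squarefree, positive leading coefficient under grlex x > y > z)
3*x^2 + 2*y^2 - 2*z^2 + 3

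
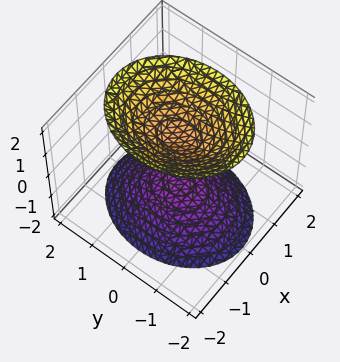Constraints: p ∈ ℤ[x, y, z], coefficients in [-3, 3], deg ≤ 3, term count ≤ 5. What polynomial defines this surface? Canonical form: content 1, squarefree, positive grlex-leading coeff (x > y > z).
3*x^2 + 2*y^2 - 2*z^2 + 2

1. There are 2 components.
2. The degree is 2 — two sheets facing apart; a quadric.
3. Symmetries: mirror symmetry z ↦ −z ⇒ only even powers of z; mirror symmetry x ↦ −x ⇒ only even powers of x; the y ↦ −y reflection is a symmetry, so y appears only in even powers.
4. From the visible intercepts: it misses every integer gridline on the y-axis; the z-axis gridline crossings are at z ∈ {-1, 1}; no x-intercept at any integer in the box.
5. These observations pin down the coefficients.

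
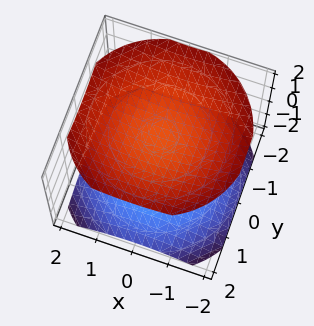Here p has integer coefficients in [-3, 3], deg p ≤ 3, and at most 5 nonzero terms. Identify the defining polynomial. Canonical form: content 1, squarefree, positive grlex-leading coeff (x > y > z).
(a) I count 2 distinct pieces. Treating them together as one polynomial.
(b) The degree is 2 — two separate bowl-shaped sheets opening away from each other; a quadric.
(c) Symmetries: the z ↦ −z reflection is a symmetry, so z appears only in even powers; rotational symmetry about the z-axis ⇒ p depends on x, y only through x² + y².
(d) Against the integer gridlines: it misses every integer gridline on the x-axis; it misses every integer gridline on the y-axis.
(e) The integer polynomial consistent with all of this is the stated p.

x^2 + y^2 - 2*z^2 + 3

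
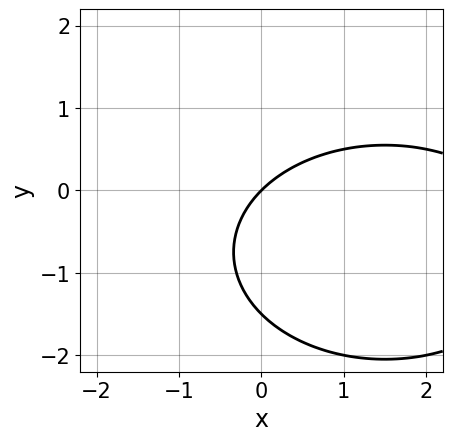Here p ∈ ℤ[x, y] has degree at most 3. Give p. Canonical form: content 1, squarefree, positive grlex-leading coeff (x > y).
First, the degree is 2 — the shape is more complex than any degree-1 curve.
Next, observable constraints: one y-axis crossing is at y = 0; one x-axis crossing is at x = 0.
Finally, these observations pin down the coefficients.

x^2 + 2*y^2 - 3*x + 3*y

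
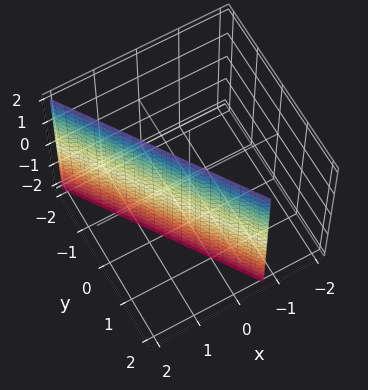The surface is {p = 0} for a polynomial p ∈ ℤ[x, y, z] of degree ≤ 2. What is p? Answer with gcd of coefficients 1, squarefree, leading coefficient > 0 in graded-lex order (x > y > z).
(a) Degree: the surface is flat (a plane), so deg p = 1.
(b) From the axis intercepts and sections: one y-axis crossing is at y = 1; it misses every integer gridline on the z-axis.
(c) Putting this together gives p.

3*x + 2*y - 2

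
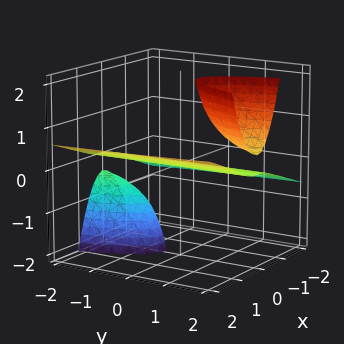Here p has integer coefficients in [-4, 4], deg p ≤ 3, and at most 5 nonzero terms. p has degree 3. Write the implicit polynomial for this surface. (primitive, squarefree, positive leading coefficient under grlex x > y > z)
x^3 - 3*x^2*z + y*z^2 - z

(a) There are 3 components. Treating them together as one polynomial.
(b) deg p = 3. The shape is more complex than any degree-2 surface.
(c) Against the integer gridlines: the visible y-axis segment lies entirely on the surface; it crosses the x-axis at the gridline x = 0; it crosses the z-axis at the gridline z = 0.
(d) Together with the visible shape, these determine p as stated.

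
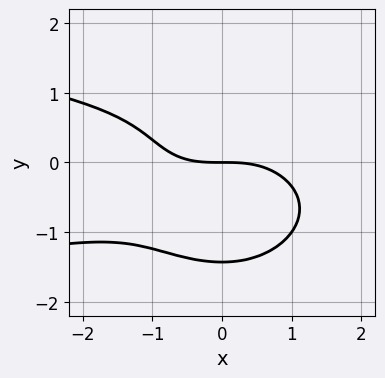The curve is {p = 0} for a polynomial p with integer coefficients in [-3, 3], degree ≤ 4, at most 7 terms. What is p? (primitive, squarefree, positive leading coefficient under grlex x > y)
(a) Degree: the shape is more complex than any degree-3 curve, so deg p = 4.
(b) Observable constraints: one y-axis crossing is at y = 0; it meets the x-axis at x = 0 (among the integer gridlines).
(c) These observations pin down the coefficients.

2*x^2*y^2 + 2*y^4 + x^3 - 2*y^2 + 3*y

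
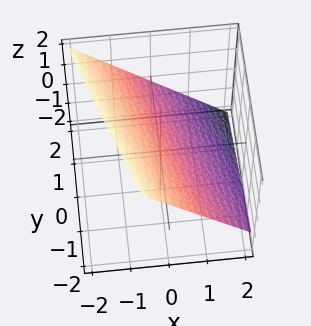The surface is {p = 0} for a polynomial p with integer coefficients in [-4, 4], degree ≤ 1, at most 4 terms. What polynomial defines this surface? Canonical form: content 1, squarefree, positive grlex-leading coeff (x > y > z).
3*x + y + 3*z - 2

The degree is 1 — every cross-section is a straight line — this is a plane.
Observable constraints: it crosses the y-axis at the gridline y = 2.
Fitting integer coefficients to these (and the overall shape) gives p.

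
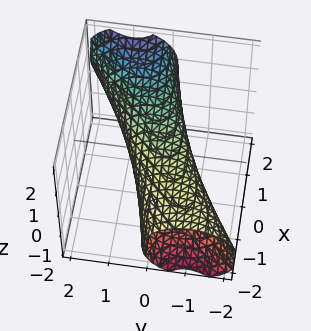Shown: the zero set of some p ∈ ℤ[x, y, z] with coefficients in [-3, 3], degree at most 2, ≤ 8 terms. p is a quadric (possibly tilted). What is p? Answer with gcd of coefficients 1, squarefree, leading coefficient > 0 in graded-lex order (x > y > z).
Degree: a generic line meets the surface in up to 2 points, so deg p = 2.
Putting this together gives p.

x^2 - 3*x*y - 3*x*z + 3*y^2 + 3*z^2 - 2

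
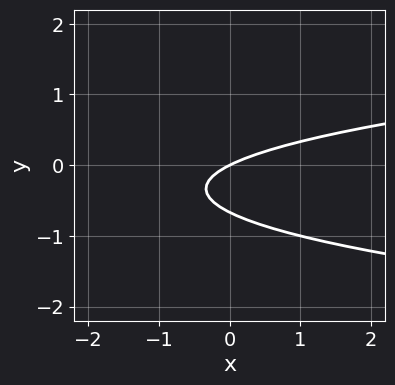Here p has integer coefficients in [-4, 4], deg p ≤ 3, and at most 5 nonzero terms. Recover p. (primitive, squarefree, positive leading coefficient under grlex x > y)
1. Degree: a generic line meets the curve in up to 2 points, so deg p = 2.
2. From the axis intercepts and sections: it crosses the x-axis at the gridline x = 0; it meets the y-axis at y = 0 (among the integer gridlines).
3. Matching integer coefficients to the picture gives p.

3*y^2 - x + 2*y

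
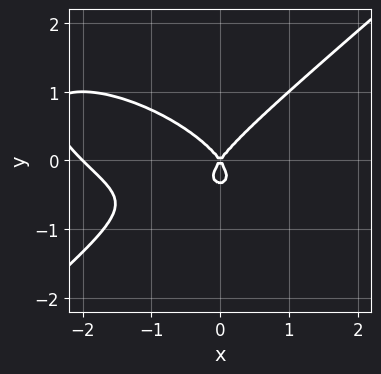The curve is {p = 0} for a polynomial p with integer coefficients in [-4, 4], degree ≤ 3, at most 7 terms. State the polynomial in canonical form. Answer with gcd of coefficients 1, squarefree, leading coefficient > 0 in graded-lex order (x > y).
x^3 + x^2*y - 3*y^3 + 2*x^2 - y^2

First, the degree is 3 — the shape is more complex than any degree-2 curve.
Next, from the visible intercepts: it meets the y-axis at y = 0 (among the integer gridlines); the x-axis gridline crossings are at x ∈ {-2, 0}.
Finally, solving for integer coefficients yields p as stated.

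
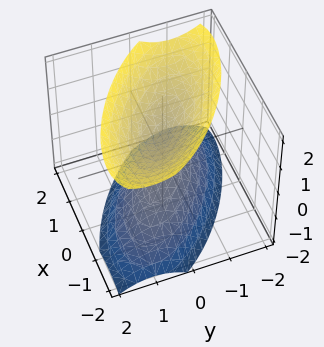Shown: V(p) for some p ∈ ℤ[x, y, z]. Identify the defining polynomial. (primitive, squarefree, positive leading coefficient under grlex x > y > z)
The picture has 2 separate pieces. They look like related sheets of one shape, so recover p as a whole.
Degree: no degree-1 surface has this shape, so deg p = 2.
From the axis intercepts and sections: the surface avoids every integer x-axis point in the box; it misses every integer gridline on the y-axis.
Fitting integer coefficients to these (and the overall shape) gives p.

2*x^2 + 3*x*y + 3*y^2 - 2*z^2 + 1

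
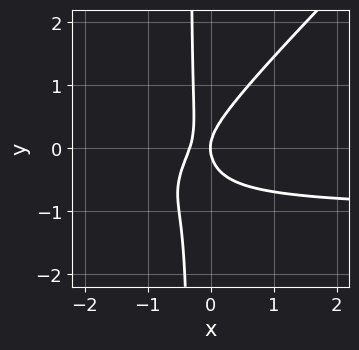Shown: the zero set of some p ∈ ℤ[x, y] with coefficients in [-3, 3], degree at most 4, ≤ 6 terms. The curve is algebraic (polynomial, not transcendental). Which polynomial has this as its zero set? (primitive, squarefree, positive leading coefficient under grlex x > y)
(a) Degree: a generic line meets the curve in up to 3 points, so deg p = 3.
(b) Against the integer gridlines: it meets the y-axis at y = 0 (among the integer gridlines); it meets the x-axis at x = 0 (among the integer gridlines).
(c) Assembling these constraints gives the stated polynomial.

3*x^2*y - 3*x*y^2 + 3*x^2 - y^2 + x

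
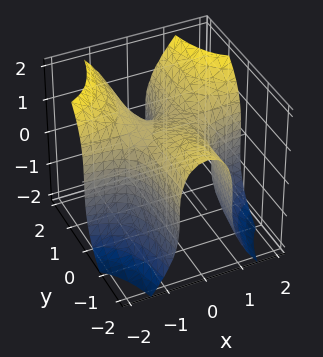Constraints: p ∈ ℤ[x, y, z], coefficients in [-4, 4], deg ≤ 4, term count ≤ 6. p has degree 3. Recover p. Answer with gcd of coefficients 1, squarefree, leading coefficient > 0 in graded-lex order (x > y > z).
(a) Degree: a generic line meets the surface in up to 3 points, so deg p = 3.
(b) Checking where it meets the axes: it meets the y-axis at y = 1 (among the integer gridlines); the surface avoids every integer x-axis point in the box; it crosses the z-axis at the gridline z = 1.
(c) Together with the visible shape, these determine p as stated.

3*x^2*y - z^3 - y + 1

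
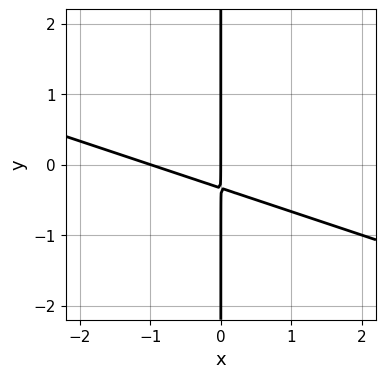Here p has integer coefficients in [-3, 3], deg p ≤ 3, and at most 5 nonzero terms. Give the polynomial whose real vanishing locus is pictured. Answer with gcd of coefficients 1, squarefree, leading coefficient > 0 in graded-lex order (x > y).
x^2 + 3*x*y + x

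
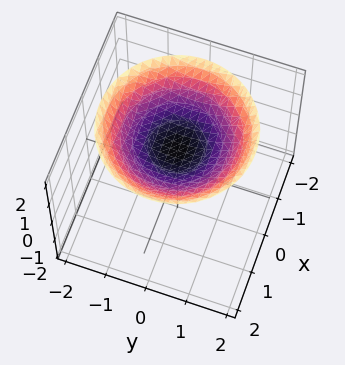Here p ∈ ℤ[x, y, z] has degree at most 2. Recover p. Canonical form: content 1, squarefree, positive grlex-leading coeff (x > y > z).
First, degree: a generic line meets the surface in up to 2 points, so deg p = 2.
Then, by symmetry, the z-axis is an axis of rotation, so x and y enter only as x² + y².
Then, from the axis intercepts and sections: a circular section at z = 2 has radius between 1 and 2; it misses every integer gridline on the x-axis.
Finally, together with the visible shape, these determine p as stated. Check: (0, 0, 1) on the z-axis lies on the surface, and p(0, 0, 1) = 0. ✓

x^2 + y^2 - 3*z + 3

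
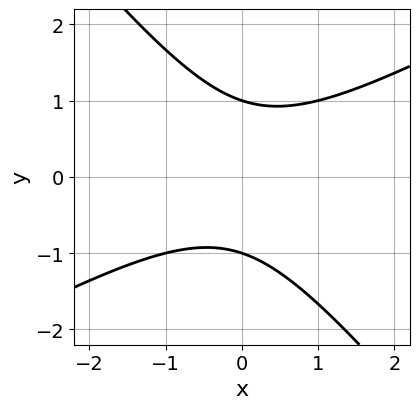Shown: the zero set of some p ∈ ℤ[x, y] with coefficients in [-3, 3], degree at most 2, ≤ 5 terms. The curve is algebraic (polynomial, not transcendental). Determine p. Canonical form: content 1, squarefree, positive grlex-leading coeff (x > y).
First, the degree is 2 — no degree-1 curve has this shape.
Next, from the axis intercepts and sections: the curve avoids every integer x-axis point in the box; the y-axis gridline crossings are at y ∈ {-1, 1}.
Finally, these observations pin down the coefficients.

2*x^2 - 2*x*y - 3*y^2 + 3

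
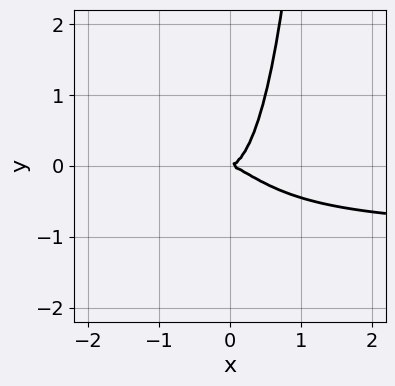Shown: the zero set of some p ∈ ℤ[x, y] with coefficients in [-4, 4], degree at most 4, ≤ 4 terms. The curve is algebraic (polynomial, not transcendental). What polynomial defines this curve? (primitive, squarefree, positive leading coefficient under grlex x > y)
(a) Degree: a generic line meets the curve in up to 4 points, so deg p = 4.
(b) From the visible intercepts: it crosses the y-axis at the gridline y = 0; it crosses the x-axis at the gridline x = 0.
(c) Assembling these constraints gives the stated polynomial.

2*x^3*y + 2*x^3 + 2*x^2*y - y^2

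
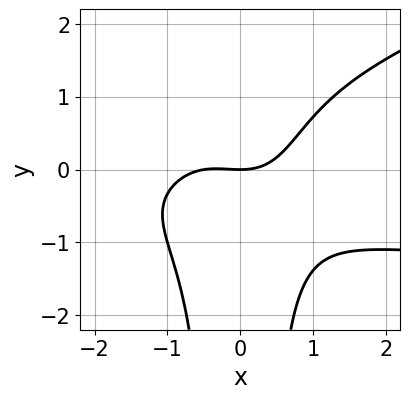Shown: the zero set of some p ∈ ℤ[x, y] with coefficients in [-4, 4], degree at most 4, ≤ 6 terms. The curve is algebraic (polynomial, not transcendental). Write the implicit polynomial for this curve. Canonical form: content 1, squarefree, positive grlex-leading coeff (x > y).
x^3*y - 3*x^2*y^2 + 2*x^3 + x^2 - 3*y

The degree is 4 — no degree-3 curve has this shape.
From the axis intercepts and sections: it meets the x-axis at x = 0 (among the integer gridlines); one y-axis crossing is at y = 0.
The integer polynomial consistent with all of this is the stated p.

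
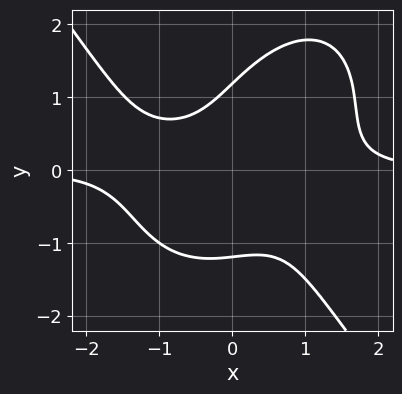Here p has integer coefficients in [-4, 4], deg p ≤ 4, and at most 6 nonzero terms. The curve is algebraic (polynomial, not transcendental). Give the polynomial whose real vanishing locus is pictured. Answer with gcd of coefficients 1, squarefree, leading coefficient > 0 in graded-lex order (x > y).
2*x^3*y + y^4 - 2*x*y^2 - 3*x*y - 2

(a) The degree is 4 — a generic line meets the curve in up to 4 points.
(b) From the axis intercepts and sections: it misses every integer gridline on the x-axis.
(c) Fitting integer coefficients to these (and the overall shape) gives p.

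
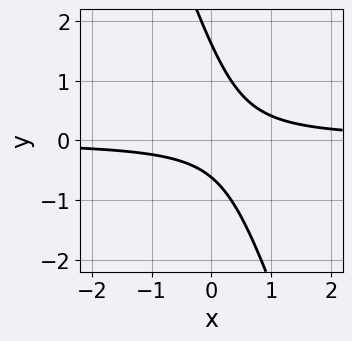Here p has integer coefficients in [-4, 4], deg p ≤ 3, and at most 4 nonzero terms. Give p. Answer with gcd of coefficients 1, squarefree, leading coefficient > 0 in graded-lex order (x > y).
(a) deg p = 2.
(b) Checking where it meets the axes: no x-intercept at any integer in the box.
(c) Assembling these constraints gives the stated polynomial.

3*x*y + y^2 - y - 1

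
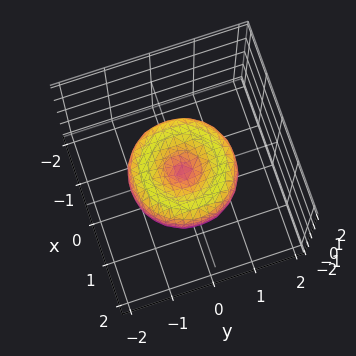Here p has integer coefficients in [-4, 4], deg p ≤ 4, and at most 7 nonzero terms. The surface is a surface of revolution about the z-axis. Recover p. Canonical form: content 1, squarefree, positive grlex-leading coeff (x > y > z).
First, the degree is 4 — no degree-3 surface has this shape.
Then, symmetry: the z-axis is an axis of rotation, so x and y enter only as x² + y².
Next, against the integer gridlines: it crosses the z-axis at the gridline z = 0; it crosses the y-axis at the gridline y = 0; a circular section at z = 0 has radius between 1 and 2; it crosses the x-axis at the gridline x = 0.
Finally, assembling these constraints gives the stated polynomial.

2*x^4 + 4*x^2*y^2 + 2*y^4 - 3*x^2 - 3*y^2 + 3*z^2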